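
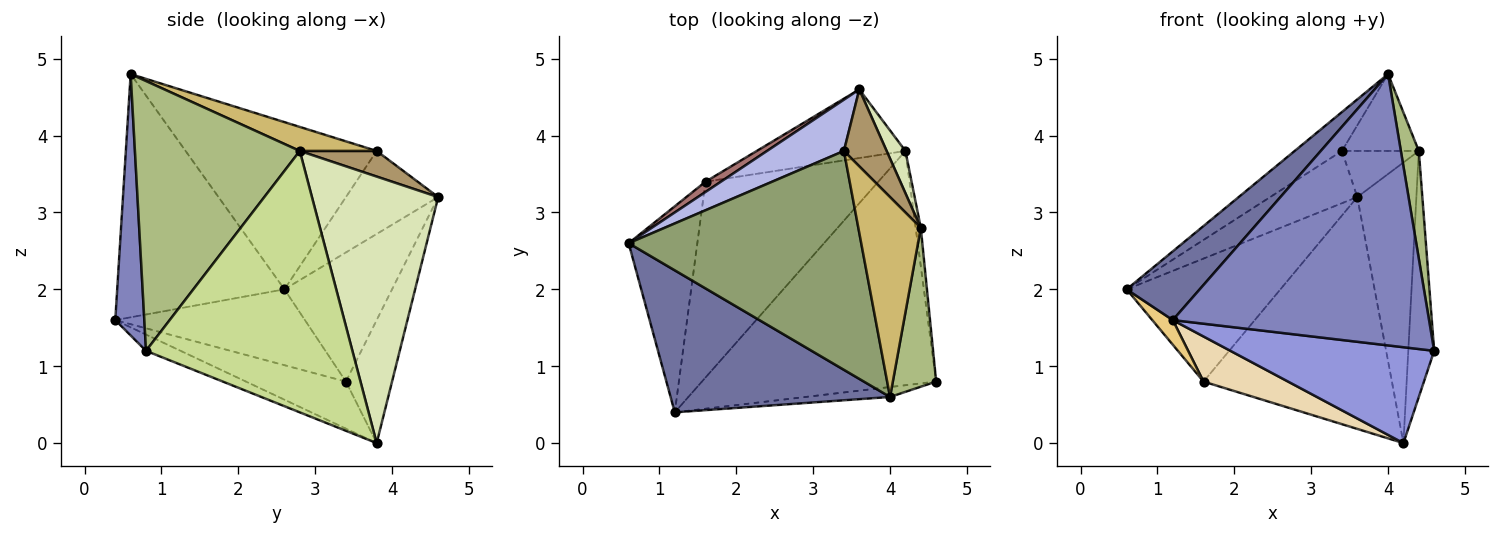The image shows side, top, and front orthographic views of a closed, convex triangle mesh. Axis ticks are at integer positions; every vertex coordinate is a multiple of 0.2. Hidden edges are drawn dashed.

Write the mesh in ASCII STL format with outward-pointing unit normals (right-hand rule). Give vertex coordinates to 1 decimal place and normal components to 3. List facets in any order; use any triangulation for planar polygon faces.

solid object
 facet normal -0.706 -0.308 0.637
  outer loop
   vertex 1.2 0.4 1.6
   vertex 4.0 0.6 4.8
   vertex 0.6 2.6 2.0
  endloop
 endfacet
 facet normal 0.113 -0.993 -0.036
  outer loop
   vertex 1.2 0.4 1.6
   vertex 4.6 0.8 1.2
   vertex 4.0 0.6 4.8
  endloop
 endfacet
 facet normal -0.064 -0.378 -0.924
  outer loop
   vertex 1.2 0.4 1.6
   vertex 4.2 3.8 0.0
   vertex 4.6 0.8 1.2
  endloop
 endfacet
 facet normal -0.603 0.570 0.558
  outer loop
   vertex 3.4 3.8 3.8
   vertex 3.6 4.6 3.2
   vertex 0.6 2.6 2.0
  endloop
 endfacet
 facet normal -0.578 0.143 0.804
  outer loop
   vertex 3.4 3.8 3.8
   vertex 0.6 2.6 2.0
   vertex 4.0 0.6 4.8
  endloop
 endfacet
 facet normal 0.982 -0.107 0.158
  outer loop
   vertex 4.4 2.8 3.8
   vertex 4.0 0.6 4.8
   vertex 4.6 0.8 1.2
  endloop
 endfacet
 facet normal 0.992 0.124 -0.019
  outer loop
   vertex 4.4 2.8 3.8
   vertex 4.6 0.8 1.2
   vertex 4.2 3.8 0.0
  endloop
 endfacet
 facet normal 0.904 0.423 0.064
  outer loop
   vertex 4.4 2.8 3.8
   vertex 4.2 3.8 0.0
   vertex 3.6 4.6 3.2
  endloop
 endfacet
 facet normal 0.457 0.457 0.762
  outer loop
   vertex 4.4 2.8 3.8
   vertex 3.6 4.6 3.2
   vertex 3.4 3.8 3.8
  endloop
 endfacet
 facet normal 0.338 0.338 0.878
  outer loop
   vertex 4.4 2.8 3.8
   vertex 3.4 3.8 3.8
   vertex 4.0 0.6 4.8
  endloop
 endfacet
 facet normal -0.739 -0.080 -0.669
  outer loop
   vertex 1.6 3.4 0.8
   vertex 1.2 0.4 1.6
   vertex 0.6 2.6 2.0
  endloop
 endfacet
 facet normal -0.256 -0.217 -0.942
  outer loop
   vertex 1.6 3.4 0.8
   vertex 4.2 3.8 0.0
   vertex 1.2 0.4 1.6
  endloop
 endfacet
 facet normal -0.572 0.817 0.068
  outer loop
   vertex 1.6 3.4 0.8
   vertex 0.6 2.6 2.0
   vertex 3.6 4.6 3.2
  endloop
 endfacet
 facet normal -0.229 0.934 -0.276
  outer loop
   vertex 1.6 3.4 0.8
   vertex 3.6 4.6 3.2
   vertex 4.2 3.8 0.0
  endloop
 endfacet
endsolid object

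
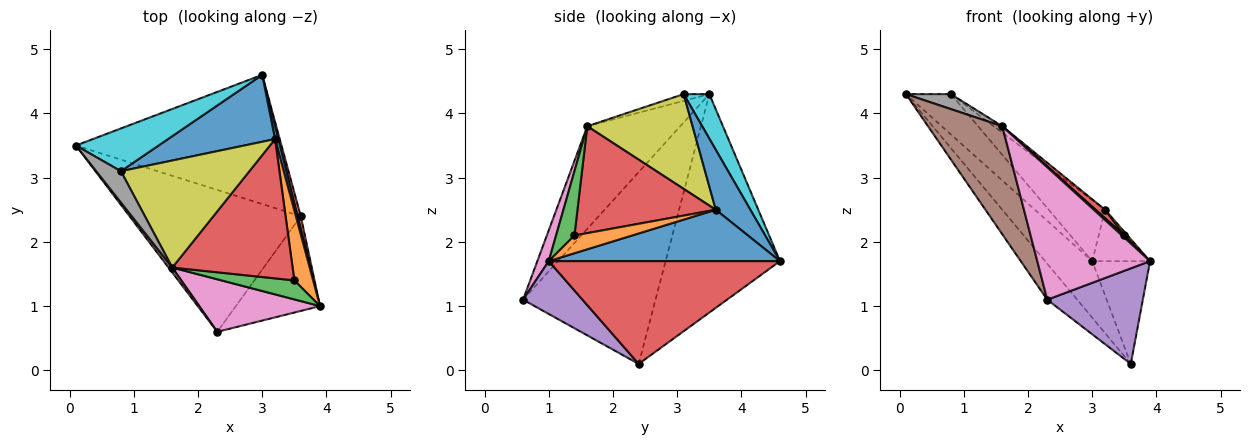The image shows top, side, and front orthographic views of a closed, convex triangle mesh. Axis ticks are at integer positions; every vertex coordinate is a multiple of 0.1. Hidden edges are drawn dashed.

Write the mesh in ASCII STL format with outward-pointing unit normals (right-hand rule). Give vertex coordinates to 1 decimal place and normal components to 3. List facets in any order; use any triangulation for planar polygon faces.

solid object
 facet normal 0.968 0.242 0.061
  outer loop
   vertex 3.2 3.6 2.5
   vertex 3.9 1.0 1.7
   vertex 3.0 4.6 1.7
  endloop
 endfacet
 facet normal -0.698 0.287 -0.656
  outer loop
   vertex 3.6 2.4 0.1
   vertex 0.1 3.5 4.3
   vertex 3.0 4.6 1.7
  endloop
 endfacet
 facet normal -0.736 0.166 -0.657
  outer loop
   vertex 3.6 2.4 0.1
   vertex 2.3 0.6 1.1
   vertex 0.1 3.5 4.3
  endloop
 endfacet
 facet normal 0.970 0.242 0.030
  outer loop
   vertex 3.6 2.4 0.1
   vertex 3.0 4.6 1.7
   vertex 3.9 1.0 1.7
  endloop
 endfacet
 facet normal 0.404 -0.650 -0.644
  outer loop
   vertex 3.6 2.4 0.1
   vertex 3.9 1.0 1.7
   vertex 2.3 0.6 1.1
  endloop
 endfacet
 facet normal -0.781 -0.624 0.029
  outer loop
   vertex 1.6 1.6 3.8
   vertex 0.1 3.5 4.3
   vertex 2.3 0.6 1.1
  endloop
 endfacet
 facet normal 0.094 -0.925 0.367
  outer loop
   vertex 1.6 1.6 3.8
   vertex 2.3 0.6 1.1
   vertex 3.9 1.0 1.7
  endloop
 endfacet
 facet normal -0.240 -0.420 0.875
  outer loop
   vertex 0.8 3.1 4.3
   vertex 0.1 3.5 4.3
   vertex 1.6 1.6 3.8
  endloop
 endfacet
 facet normal 0.593 0.048 0.804
  outer loop
   vertex 0.8 3.1 4.3
   vertex 1.6 1.6 3.8
   vertex 3.2 3.6 2.5
  endloop
 endfacet
 facet normal 0.365 0.639 0.677
  outer loop
   vertex 0.8 3.1 4.3
   vertex 3.0 4.6 1.7
   vertex 0.1 3.5 4.3
  endloop
 endfacet
 facet normal 0.382 0.623 0.683
  outer loop
   vertex 0.8 3.1 4.3
   vertex 3.2 3.6 2.5
   vertex 3.0 4.6 1.7
  endloop
 endfacet
 facet normal 0.687 -0.038 0.725
  outer loop
   vertex 3.5 1.4 2.1
   vertex 3.9 1.0 1.7
   vertex 3.2 3.6 2.5
  endloop
 endfacet
 facet normal 0.659 -0.088 0.747
  outer loop
   vertex 3.5 1.4 2.1
   vertex 1.6 1.6 3.8
   vertex 3.9 1.0 1.7
  endloop
 endfacet
 facet normal 0.663 -0.045 0.747
  outer loop
   vertex 3.5 1.4 2.1
   vertex 3.2 3.6 2.5
   vertex 1.6 1.6 3.8
  endloop
 endfacet
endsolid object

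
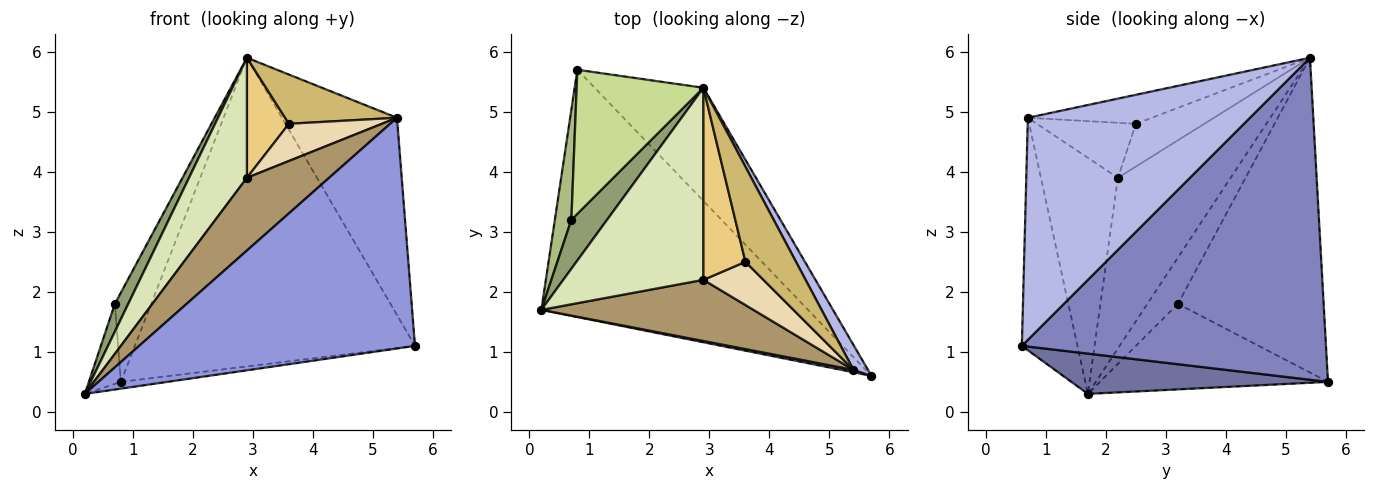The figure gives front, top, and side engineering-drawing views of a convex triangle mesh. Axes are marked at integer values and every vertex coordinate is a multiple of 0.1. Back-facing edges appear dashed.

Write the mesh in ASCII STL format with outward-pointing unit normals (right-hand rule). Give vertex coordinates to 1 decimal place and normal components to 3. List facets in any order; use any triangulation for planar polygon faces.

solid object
 facet normal 0.149 0.027 -0.988
  outer loop
   vertex 0.8 5.7 0.5
   vertex 5.7 0.6 1.1
   vertex 0.2 1.7 0.3
  endloop
 endfacet
 facet normal 0.714 0.657 -0.241
  outer loop
   vertex 0.8 5.7 0.5
   vertex 2.9 5.4 5.9
   vertex 5.7 0.6 1.1
  endloop
 endfacet
 facet normal -0.198 -0.980 0.010
  outer loop
   vertex 5.4 0.7 4.9
   vertex 0.2 1.7 0.3
   vertex 5.7 0.6 1.1
  endloop
 endfacet
 facet normal 0.886 0.459 0.058
  outer loop
   vertex 5.4 0.7 4.9
   vertex 5.7 0.6 1.1
   vertex 2.9 5.4 5.9
  endloop
 endfacet
 facet normal -0.748 -0.328 0.577
  outer loop
   vertex 0.7 3.2 1.8
   vertex 0.2 1.7 0.3
   vertex 2.9 5.4 5.9
  endloop
 endfacet
 facet normal -0.973 0.137 0.188
  outer loop
   vertex 0.7 3.2 1.8
   vertex 0.8 5.7 0.5
   vertex 0.2 1.7 0.3
  endloop
 endfacet
 facet normal -0.904 0.225 0.364
  outer loop
   vertex 0.7 3.2 1.8
   vertex 2.9 5.4 5.9
   vertex 0.8 5.7 0.5
  endloop
 endfacet
 facet normal -0.718 -0.369 0.590
  outer loop
   vertex 2.9 2.2 3.9
   vertex 2.9 5.4 5.9
   vertex 0.2 1.7 0.3
  endloop
 endfacet
 facet normal -0.583 -0.622 0.523
  outer loop
   vertex 2.9 2.2 3.9
   vertex 0.2 1.7 0.3
   vertex 5.4 0.7 4.9
  endloop
 endfacet
 facet normal -0.454 -0.410 0.791
  outer loop
   vertex 3.6 2.5 4.8
   vertex 5.4 0.7 4.9
   vertex 2.9 5.4 5.9
  endloop
 endfacet
 facet normal -0.653 -0.401 0.642
  outer loop
   vertex 3.6 2.5 4.8
   vertex 2.9 5.4 5.9
   vertex 2.9 2.2 3.9
  endloop
 endfacet
 facet normal -0.570 -0.536 0.622
  outer loop
   vertex 3.6 2.5 4.8
   vertex 2.9 2.2 3.9
   vertex 5.4 0.7 4.9
  endloop
 endfacet
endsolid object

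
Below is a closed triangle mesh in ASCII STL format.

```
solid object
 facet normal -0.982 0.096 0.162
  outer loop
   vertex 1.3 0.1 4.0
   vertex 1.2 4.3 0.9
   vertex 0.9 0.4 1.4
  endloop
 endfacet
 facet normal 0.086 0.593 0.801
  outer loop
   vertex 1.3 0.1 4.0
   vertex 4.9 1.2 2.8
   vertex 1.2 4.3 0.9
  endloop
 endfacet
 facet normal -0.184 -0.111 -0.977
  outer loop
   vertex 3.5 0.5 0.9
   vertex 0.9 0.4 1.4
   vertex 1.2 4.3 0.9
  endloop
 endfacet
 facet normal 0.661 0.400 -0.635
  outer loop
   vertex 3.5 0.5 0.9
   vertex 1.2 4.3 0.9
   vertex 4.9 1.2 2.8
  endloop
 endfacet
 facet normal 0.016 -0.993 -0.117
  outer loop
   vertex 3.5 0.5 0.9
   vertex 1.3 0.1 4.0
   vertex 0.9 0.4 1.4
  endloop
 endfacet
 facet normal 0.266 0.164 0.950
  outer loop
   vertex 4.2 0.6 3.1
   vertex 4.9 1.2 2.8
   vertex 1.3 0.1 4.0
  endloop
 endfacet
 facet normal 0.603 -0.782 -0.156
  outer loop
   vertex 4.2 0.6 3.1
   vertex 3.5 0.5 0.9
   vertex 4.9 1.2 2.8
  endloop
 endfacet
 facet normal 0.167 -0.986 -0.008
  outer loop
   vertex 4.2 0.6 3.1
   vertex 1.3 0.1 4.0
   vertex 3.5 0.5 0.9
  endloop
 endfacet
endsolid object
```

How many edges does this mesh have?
12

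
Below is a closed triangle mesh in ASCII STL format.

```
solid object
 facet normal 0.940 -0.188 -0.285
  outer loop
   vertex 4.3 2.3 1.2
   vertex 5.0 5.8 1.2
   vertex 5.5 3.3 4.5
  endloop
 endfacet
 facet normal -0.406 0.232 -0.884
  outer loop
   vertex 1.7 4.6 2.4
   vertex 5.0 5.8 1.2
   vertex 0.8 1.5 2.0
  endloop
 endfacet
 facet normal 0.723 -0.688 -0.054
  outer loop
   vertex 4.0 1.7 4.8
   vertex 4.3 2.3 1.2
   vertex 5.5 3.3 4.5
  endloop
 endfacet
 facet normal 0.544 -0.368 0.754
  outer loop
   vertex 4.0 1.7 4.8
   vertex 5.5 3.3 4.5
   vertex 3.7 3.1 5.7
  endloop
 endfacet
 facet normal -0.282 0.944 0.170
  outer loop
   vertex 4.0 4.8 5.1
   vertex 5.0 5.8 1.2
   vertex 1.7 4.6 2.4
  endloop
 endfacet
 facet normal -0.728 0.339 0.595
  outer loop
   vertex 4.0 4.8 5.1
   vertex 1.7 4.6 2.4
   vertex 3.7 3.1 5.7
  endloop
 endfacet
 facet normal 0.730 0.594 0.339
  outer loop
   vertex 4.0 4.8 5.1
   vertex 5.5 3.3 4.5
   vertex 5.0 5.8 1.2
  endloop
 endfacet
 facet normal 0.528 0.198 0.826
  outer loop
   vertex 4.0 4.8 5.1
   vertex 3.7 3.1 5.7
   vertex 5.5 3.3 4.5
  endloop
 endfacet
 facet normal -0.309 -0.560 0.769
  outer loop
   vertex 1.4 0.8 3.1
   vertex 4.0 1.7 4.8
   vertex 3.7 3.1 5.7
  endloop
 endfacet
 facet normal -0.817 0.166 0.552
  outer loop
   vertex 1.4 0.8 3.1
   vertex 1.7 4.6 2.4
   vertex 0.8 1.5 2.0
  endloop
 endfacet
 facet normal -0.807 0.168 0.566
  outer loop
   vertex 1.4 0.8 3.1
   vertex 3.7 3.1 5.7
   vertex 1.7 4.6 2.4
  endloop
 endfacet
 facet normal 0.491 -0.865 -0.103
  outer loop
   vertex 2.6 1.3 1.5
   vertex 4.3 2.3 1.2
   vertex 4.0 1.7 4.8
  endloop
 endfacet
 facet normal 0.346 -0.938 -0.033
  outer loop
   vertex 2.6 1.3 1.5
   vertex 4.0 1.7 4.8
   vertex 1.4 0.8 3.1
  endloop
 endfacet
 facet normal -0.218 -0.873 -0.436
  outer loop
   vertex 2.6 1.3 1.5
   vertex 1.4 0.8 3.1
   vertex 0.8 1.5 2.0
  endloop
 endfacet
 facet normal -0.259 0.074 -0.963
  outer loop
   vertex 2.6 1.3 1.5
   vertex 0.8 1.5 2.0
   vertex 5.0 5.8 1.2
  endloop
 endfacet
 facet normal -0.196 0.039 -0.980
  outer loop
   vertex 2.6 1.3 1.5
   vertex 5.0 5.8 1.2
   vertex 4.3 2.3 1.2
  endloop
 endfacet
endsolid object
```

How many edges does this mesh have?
24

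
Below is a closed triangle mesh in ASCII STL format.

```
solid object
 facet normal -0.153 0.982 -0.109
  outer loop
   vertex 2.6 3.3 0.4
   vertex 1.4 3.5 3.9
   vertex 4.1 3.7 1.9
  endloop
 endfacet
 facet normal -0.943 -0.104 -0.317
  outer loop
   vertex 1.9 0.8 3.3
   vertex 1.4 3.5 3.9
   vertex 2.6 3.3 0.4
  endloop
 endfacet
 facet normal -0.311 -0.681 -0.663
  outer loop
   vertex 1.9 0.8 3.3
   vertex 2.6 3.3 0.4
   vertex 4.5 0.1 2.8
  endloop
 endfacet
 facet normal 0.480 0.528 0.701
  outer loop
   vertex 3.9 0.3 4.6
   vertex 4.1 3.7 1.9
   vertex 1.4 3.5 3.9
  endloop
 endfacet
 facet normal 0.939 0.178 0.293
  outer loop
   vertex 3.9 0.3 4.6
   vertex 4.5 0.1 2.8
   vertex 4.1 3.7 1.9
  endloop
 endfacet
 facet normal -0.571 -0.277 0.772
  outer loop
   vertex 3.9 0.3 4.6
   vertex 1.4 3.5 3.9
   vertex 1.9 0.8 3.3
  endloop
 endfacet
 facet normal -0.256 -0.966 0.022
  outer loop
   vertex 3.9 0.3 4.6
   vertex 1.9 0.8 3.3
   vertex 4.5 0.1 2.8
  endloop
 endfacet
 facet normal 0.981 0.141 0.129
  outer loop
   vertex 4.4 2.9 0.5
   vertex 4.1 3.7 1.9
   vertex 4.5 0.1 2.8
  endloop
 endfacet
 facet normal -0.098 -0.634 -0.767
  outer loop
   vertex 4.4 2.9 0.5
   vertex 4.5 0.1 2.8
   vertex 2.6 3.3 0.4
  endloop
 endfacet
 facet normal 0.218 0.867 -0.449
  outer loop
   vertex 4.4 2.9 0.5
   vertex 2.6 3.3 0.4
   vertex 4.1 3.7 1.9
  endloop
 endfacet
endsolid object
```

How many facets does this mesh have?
10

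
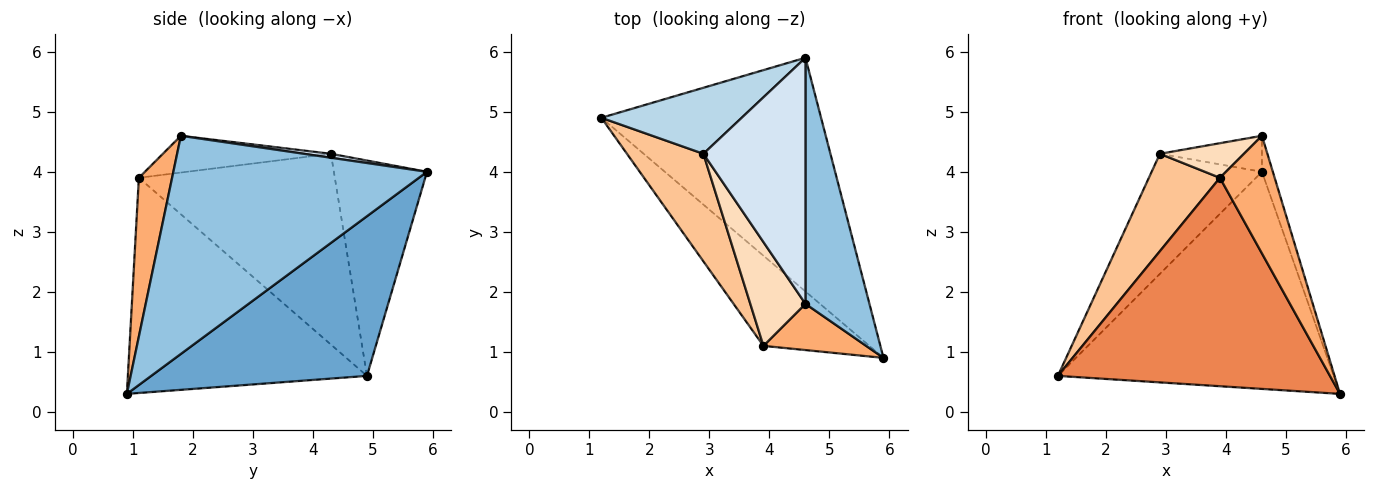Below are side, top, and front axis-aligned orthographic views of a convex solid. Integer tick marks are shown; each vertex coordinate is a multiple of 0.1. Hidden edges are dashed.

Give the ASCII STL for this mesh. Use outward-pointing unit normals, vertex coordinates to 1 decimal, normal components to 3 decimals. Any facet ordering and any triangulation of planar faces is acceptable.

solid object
 facet normal 0.470 0.601 -0.647
  outer loop
   vertex 4.6 5.9 4.0
   vertex 5.9 0.9 0.3
   vertex 1.2 4.9 0.6
  endloop
 endfacet
 facet normal 0.959 0.041 0.281
  outer loop
   vertex 4.6 1.8 4.6
   vertex 5.9 0.9 0.3
   vertex 4.6 5.9 4.0
  endloop
 endfacet
 facet normal -0.595 0.704 0.387
  outer loop
   vertex 2.9 4.3 4.3
   vertex 4.6 5.9 4.0
   vertex 1.2 4.9 0.6
  endloop
 endfacet
 facet normal 0.038 0.145 0.989
  outer loop
   vertex 2.9 4.3 4.3
   vertex 4.6 1.8 4.6
   vertex 4.6 5.9 4.0
  endloop
 endfacet
 facet normal -0.628 -0.714 -0.309
  outer loop
   vertex 3.9 1.1 3.9
   vertex 1.2 4.9 0.6
   vertex 5.9 0.9 0.3
  endloop
 endfacet
 facet normal 0.492 -0.810 0.318
  outer loop
   vertex 3.9 1.1 3.9
   vertex 5.9 0.9 0.3
   vertex 4.6 1.8 4.6
  endloop
 endfacet
 facet normal -0.880 -0.319 0.352
  outer loop
   vertex 3.9 1.1 3.9
   vertex 2.9 4.3 4.3
   vertex 1.2 4.9 0.6
  endloop
 endfacet
 facet normal -0.535 -0.267 0.802
  outer loop
   vertex 3.9 1.1 3.9
   vertex 4.6 1.8 4.6
   vertex 2.9 4.3 4.3
  endloop
 endfacet
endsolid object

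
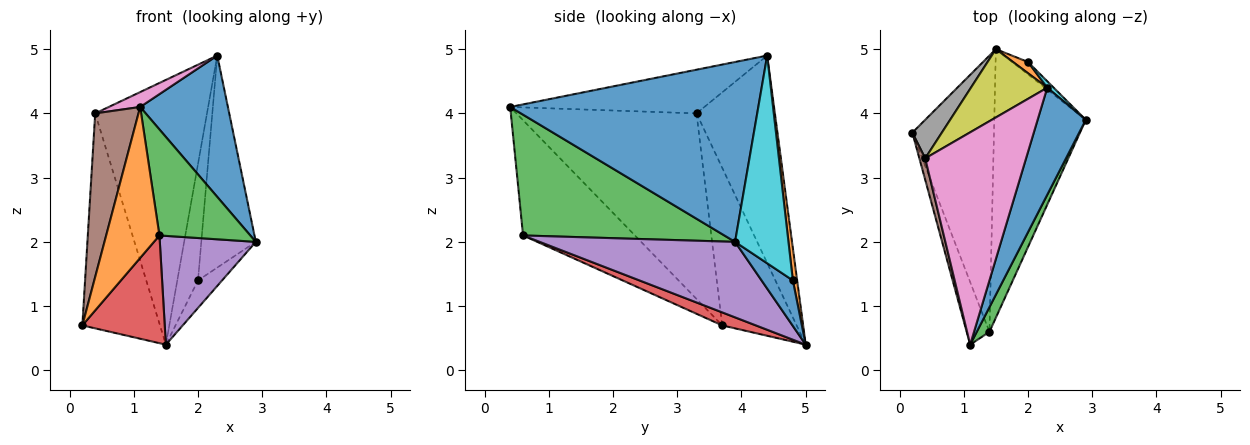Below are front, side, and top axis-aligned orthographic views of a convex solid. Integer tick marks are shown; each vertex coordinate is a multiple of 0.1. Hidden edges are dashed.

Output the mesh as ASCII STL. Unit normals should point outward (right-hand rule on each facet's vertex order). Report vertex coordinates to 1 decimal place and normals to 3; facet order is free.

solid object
 facet normal 0.914 -0.323 0.245
  outer loop
   vertex 2.3 4.4 4.9
   vertex 1.1 0.4 4.1
   vertex 2.9 3.9 2.0
  endloop
 endfacet
 facet normal -0.889 -0.423 -0.176
  outer loop
   vertex 1.4 0.6 2.1
   vertex 1.1 0.4 4.1
   vertex 0.2 3.7 0.7
  endloop
 endfacet
 facet normal 0.907 -0.410 0.095
  outer loop
   vertex 1.4 0.6 2.1
   vertex 2.9 3.9 2.0
   vertex 1.1 0.4 4.1
  endloop
 endfacet
 facet normal 0.147 -0.359 -0.922
  outer loop
   vertex 1.5 5.0 0.4
   vertex 1.4 0.6 2.1
   vertex 0.2 3.7 0.7
  endloop
 endfacet
 facet normal 0.607 -0.298 -0.736
  outer loop
   vertex 1.5 5.0 0.4
   vertex 2.9 3.9 2.0
   vertex 1.4 0.6 2.1
  endloop
 endfacet
 facet normal -0.972 -0.234 0.031
  outer loop
   vertex 0.4 3.3 4.0
   vertex 0.2 3.7 0.7
   vertex 1.1 0.4 4.1
  endloop
 endfacet
 facet normal -0.397 -0.064 0.916
  outer loop
   vertex 0.4 3.3 4.0
   vertex 1.1 0.4 4.1
   vertex 2.3 4.4 4.9
  endloop
 endfacet
 facet normal -0.686 0.716 0.128
  outer loop
   vertex 0.4 3.3 4.0
   vertex 1.5 5.0 0.4
   vertex 0.2 3.7 0.7
  endloop
 endfacet
 facet normal -0.562 0.801 0.207
  outer loop
   vertex 0.4 3.3 4.0
   vertex 2.3 4.4 4.9
   vertex 1.5 5.0 0.4
  endloop
 endfacet
 facet normal 0.700 0.714 0.022
  outer loop
   vertex 2.0 4.8 1.4
   vertex 2.3 4.4 4.9
   vertex 2.9 3.9 2.0
  endloop
 endfacet
 facet normal 0.764 0.588 -0.265
  outer loop
   vertex 2.0 4.8 1.4
   vertex 2.9 3.9 2.0
   vertex 1.5 5.0 0.4
  endloop
 endfacet
 facet normal 0.202 0.975 0.094
  outer loop
   vertex 2.0 4.8 1.4
   vertex 1.5 5.0 0.4
   vertex 2.3 4.4 4.9
  endloop
 endfacet
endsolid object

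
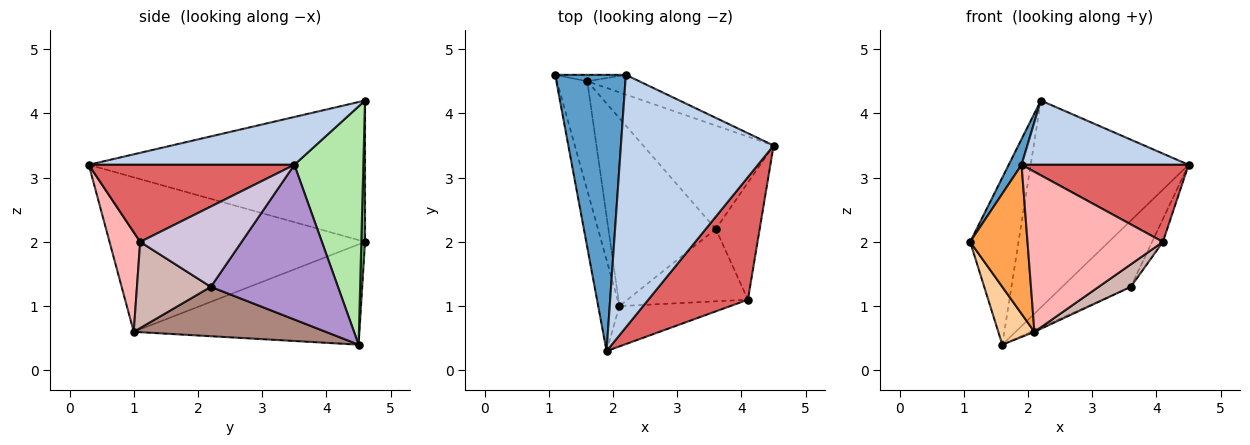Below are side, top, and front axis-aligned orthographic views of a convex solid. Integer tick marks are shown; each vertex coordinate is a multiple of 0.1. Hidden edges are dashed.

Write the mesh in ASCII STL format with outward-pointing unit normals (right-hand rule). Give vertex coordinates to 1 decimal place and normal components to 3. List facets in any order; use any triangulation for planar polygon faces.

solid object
 facet normal -0.894 -0.042 0.447
  outer loop
   vertex 2.2 4.6 4.2
   vertex 1.1 4.6 2.0
   vertex 1.9 0.3 3.2
  endloop
 endfacet
 facet normal 0.290 -0.236 0.927
  outer loop
   vertex 2.2 4.6 4.2
   vertex 1.9 0.3 3.2
   vertex 4.5 3.5 3.2
  endloop
 endfacet
 facet normal -0.967 -0.217 -0.133
  outer loop
   vertex 2.1 1.0 0.6
   vertex 1.9 0.3 3.2
   vertex 1.1 4.6 2.0
  endloop
 endfacet
 facet normal -0.946 -0.152 -0.286
  outer loop
   vertex 1.6 4.5 0.4
   vertex 2.1 1.0 0.6
   vertex 1.1 4.6 2.0
  endloop
 endfacet
 facet normal 0.077 0.996 -0.038
  outer loop
   vertex 1.6 4.5 0.4
   vertex 1.1 4.6 2.0
   vertex 2.2 4.6 4.2
  endloop
 endfacet
 facet normal 0.399 0.913 -0.087
  outer loop
   vertex 1.6 4.5 0.4
   vertex 2.2 4.6 4.2
   vertex 4.5 3.5 3.2
  endloop
 endfacet
 facet normal 0.548 -0.445 0.708
  outer loop
   vertex 4.1 1.1 2.0
   vertex 4.5 3.5 3.2
   vertex 1.9 0.3 3.2
  endloop
 endfacet
 facet normal 0.214 -0.947 -0.239
  outer loop
   vertex 4.1 1.1 2.0
   vertex 1.9 0.3 3.2
   vertex 2.1 1.0 0.6
  endloop
 endfacet
 facet normal 0.707 0.381 -0.596
  outer loop
   vertex 3.6 2.2 1.3
   vertex 1.6 4.5 0.4
   vertex 4.5 3.5 3.2
  endloop
 endfacet
 facet normal 0.874 0.093 -0.478
  outer loop
   vertex 3.6 2.2 1.3
   vertex 4.5 3.5 3.2
   vertex 4.1 1.1 2.0
  endloop
 endfacet
 facet normal 0.418 0.008 -0.909
  outer loop
   vertex 3.6 2.2 1.3
   vertex 2.1 1.0 0.6
   vertex 1.6 4.5 0.4
  endloop
 endfacet
 facet normal 0.564 -0.245 -0.788
  outer loop
   vertex 3.6 2.2 1.3
   vertex 4.1 1.1 2.0
   vertex 2.1 1.0 0.6
  endloop
 endfacet
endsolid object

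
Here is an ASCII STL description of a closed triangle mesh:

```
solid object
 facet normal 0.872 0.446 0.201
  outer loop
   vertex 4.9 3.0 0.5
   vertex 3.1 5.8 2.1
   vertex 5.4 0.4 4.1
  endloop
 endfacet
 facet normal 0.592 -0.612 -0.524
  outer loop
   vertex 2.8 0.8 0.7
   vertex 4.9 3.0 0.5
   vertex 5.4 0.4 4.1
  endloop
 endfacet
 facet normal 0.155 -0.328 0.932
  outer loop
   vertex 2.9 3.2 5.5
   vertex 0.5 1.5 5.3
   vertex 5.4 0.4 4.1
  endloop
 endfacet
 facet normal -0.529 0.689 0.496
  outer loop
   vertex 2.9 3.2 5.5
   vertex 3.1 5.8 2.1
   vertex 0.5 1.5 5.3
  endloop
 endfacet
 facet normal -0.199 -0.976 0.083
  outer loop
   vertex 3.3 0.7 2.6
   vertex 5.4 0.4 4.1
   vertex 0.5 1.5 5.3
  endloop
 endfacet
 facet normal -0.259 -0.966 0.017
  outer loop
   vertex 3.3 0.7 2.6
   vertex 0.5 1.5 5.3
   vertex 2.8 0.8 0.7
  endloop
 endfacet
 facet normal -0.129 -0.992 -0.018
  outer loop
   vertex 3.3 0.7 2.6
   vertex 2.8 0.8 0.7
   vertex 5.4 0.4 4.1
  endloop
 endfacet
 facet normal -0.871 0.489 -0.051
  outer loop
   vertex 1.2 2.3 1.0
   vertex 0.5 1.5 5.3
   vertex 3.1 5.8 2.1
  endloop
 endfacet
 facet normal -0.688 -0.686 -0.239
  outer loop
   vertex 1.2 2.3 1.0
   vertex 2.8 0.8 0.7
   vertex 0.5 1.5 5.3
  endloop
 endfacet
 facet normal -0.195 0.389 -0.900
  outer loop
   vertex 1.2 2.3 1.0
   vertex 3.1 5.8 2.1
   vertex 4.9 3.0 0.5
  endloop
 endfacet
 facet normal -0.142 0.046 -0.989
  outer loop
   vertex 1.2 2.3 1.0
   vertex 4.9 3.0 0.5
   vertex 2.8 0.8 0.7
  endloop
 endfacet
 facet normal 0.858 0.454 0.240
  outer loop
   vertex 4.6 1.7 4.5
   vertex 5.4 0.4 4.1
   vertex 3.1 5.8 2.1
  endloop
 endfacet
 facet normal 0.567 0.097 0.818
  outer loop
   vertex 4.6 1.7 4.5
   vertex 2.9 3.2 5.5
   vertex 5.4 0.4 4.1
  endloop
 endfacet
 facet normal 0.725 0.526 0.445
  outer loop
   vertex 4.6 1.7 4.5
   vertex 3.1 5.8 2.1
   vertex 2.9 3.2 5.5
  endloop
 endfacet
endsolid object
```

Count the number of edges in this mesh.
21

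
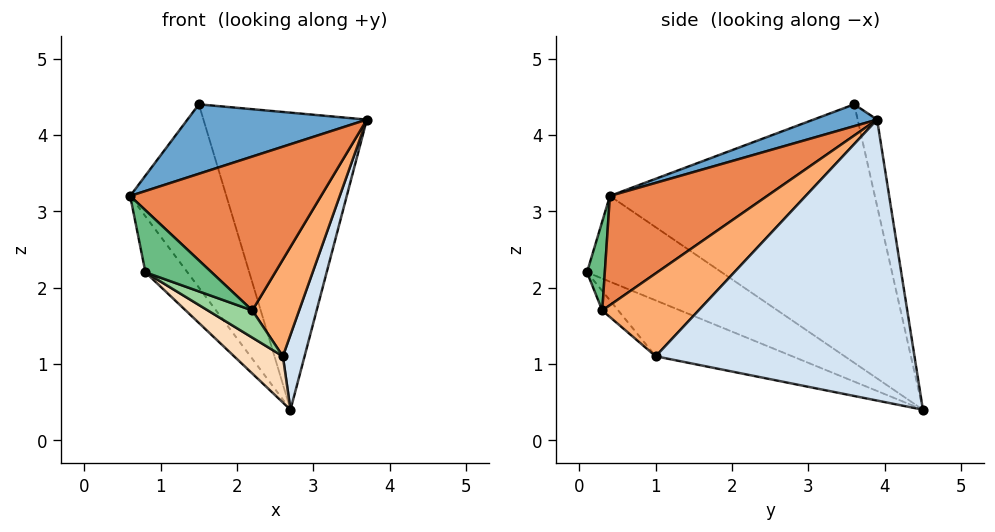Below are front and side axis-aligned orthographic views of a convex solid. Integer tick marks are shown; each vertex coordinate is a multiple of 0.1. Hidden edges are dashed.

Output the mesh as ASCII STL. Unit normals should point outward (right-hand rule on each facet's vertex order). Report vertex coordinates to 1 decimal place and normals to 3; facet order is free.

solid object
 facet normal 0.135 -0.381 0.915
  outer loop
   vertex 1.5 3.6 4.4
   vertex 0.6 0.4 3.2
   vertex 3.7 3.9 4.2
  endloop
 endfacet
 facet normal -0.921 0.334 -0.201
  outer loop
   vertex 2.7 4.5 0.4
   vertex 0.6 0.4 3.2
   vertex 1.5 3.6 4.4
  endloop
 endfacet
 facet normal -0.116 0.976 0.185
  outer loop
   vertex 2.7 4.5 0.4
   vertex 1.5 3.6 4.4
   vertex 3.7 3.9 4.2
  endloop
 endfacet
 facet normal 0.961 -0.081 -0.266
  outer loop
   vertex 2.6 1.0 1.1
   vertex 2.7 4.5 0.4
   vertex 3.7 3.9 4.2
  endloop
 endfacet
 facet normal 0.514 -0.623 0.589
  outer loop
   vertex 2.2 0.3 1.7
   vertex 3.7 3.9 4.2
   vertex 0.6 0.4 3.2
  endloop
 endfacet
 facet normal 0.896 -0.435 0.089
  outer loop
   vertex 2.2 0.3 1.7
   vertex 2.6 1.0 1.1
   vertex 3.7 3.9 4.2
  endloop
 endfacet
 facet normal -0.919 0.287 -0.270
  outer loop
   vertex 0.8 0.1 2.2
   vertex 0.6 0.4 3.2
   vertex 2.7 4.5 0.4
  endloop
 endfacet
 facet normal -0.454 -0.162 -0.876
  outer loop
   vertex 0.8 0.1 2.2
   vertex 2.7 4.5 0.4
   vertex 2.6 1.0 1.1
  endloop
 endfacet
 facet normal 0.246 -0.914 0.323
  outer loop
   vertex 0.8 0.1 2.2
   vertex 2.2 0.3 1.7
   vertex 0.6 0.4 3.2
  endloop
 endfacet
 facet normal -0.204 -0.567 -0.798
  outer loop
   vertex 0.8 0.1 2.2
   vertex 2.6 1.0 1.1
   vertex 2.2 0.3 1.7
  endloop
 endfacet
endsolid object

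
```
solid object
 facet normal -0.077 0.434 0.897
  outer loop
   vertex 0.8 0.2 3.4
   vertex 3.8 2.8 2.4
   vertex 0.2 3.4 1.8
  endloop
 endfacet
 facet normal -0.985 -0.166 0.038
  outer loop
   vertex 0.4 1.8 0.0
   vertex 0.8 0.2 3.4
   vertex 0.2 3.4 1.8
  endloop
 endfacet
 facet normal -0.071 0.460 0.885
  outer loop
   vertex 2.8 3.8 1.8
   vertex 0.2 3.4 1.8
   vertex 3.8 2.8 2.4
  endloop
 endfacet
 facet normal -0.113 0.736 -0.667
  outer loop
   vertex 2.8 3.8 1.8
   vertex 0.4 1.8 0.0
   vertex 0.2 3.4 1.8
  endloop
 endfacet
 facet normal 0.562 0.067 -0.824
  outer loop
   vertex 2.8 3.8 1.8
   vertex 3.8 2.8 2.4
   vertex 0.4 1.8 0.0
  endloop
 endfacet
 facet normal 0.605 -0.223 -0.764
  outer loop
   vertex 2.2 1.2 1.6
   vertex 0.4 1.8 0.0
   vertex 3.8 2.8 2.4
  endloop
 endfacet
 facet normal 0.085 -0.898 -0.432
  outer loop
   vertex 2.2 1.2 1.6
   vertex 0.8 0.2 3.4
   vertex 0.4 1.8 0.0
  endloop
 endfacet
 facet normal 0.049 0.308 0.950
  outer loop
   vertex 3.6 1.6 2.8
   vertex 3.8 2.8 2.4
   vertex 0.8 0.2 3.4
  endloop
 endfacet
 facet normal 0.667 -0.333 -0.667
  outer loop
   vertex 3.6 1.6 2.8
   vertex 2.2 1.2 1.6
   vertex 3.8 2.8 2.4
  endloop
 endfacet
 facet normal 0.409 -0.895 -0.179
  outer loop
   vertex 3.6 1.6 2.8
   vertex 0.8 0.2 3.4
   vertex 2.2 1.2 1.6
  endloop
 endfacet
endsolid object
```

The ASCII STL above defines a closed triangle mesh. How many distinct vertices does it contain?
7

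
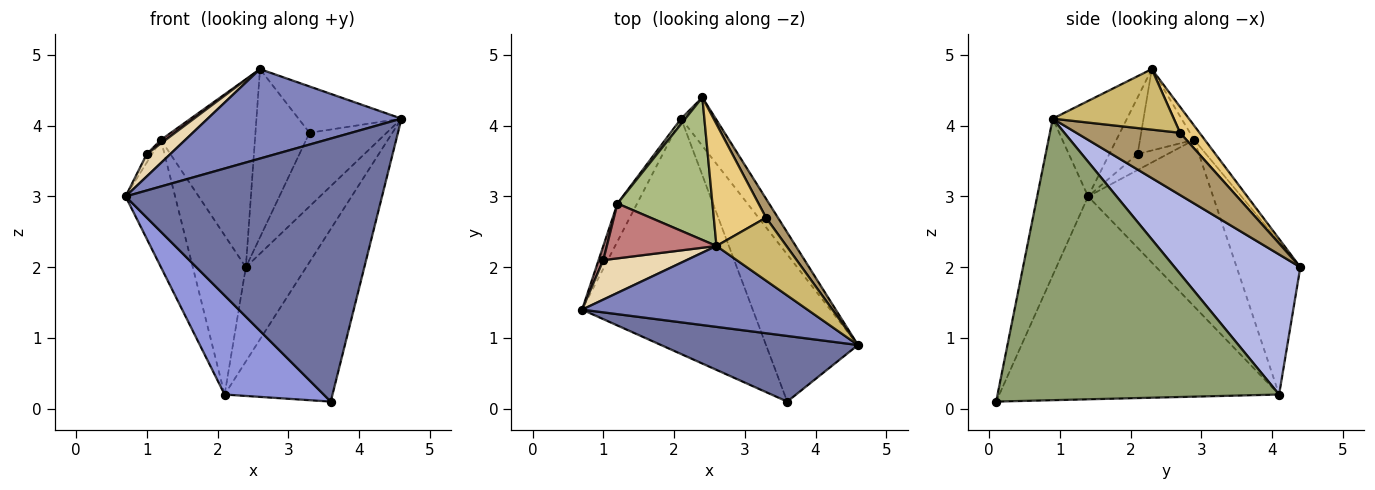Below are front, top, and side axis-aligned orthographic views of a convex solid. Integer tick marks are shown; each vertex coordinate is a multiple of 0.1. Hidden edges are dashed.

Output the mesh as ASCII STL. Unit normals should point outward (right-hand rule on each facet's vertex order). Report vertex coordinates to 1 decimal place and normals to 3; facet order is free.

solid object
 facet normal -0.189 -0.953 0.238
  outer loop
   vertex 3.6 0.1 0.1
   vertex 4.6 0.9 4.1
   vertex 0.7 1.4 3.0
  endloop
 endfacet
 facet normal -0.273 -0.713 0.645
  outer loop
   vertex 2.6 2.3 4.8
   vertex 0.7 1.4 3.0
   vertex 4.6 0.9 4.1
  endloop
 endfacet
 facet normal -0.739 -0.261 -0.621
  outer loop
   vertex 2.1 4.1 0.2
   vertex 3.6 0.1 0.1
   vertex 0.7 1.4 3.0
  endloop
 endfacet
 facet normal 0.880 0.423 -0.217
  outer loop
   vertex 2.1 4.1 0.2
   vertex 2.4 4.4 2.0
   vertex 4.6 0.9 4.1
  endloop
 endfacet
 facet normal 0.893 0.342 -0.292
  outer loop
   vertex 2.1 4.1 0.2
   vertex 4.6 0.9 4.1
   vertex 3.6 0.1 0.1
  endloop
 endfacet
 facet normal -0.090 0.794 0.602
  outer loop
   vertex 1.2 2.9 3.8
   vertex 2.6 2.3 4.8
   vertex 2.4 4.4 2.0
  endloop
 endfacet
 facet normal -0.924 0.366 -0.109
  outer loop
   vertex 1.2 2.9 3.8
   vertex 2.1 4.1 0.2
   vertex 0.7 1.4 3.0
  endloop
 endfacet
 facet normal -0.768 0.640 0.021
  outer loop
   vertex 1.2 2.9 3.8
   vertex 2.4 4.4 2.0
   vertex 2.1 4.1 0.2
  endloop
 endfacet
 facet normal 0.793 0.590 0.152
  outer loop
   vertex 3.3 2.7 3.9
   vertex 4.6 0.9 4.1
   vertex 2.4 4.4 2.0
  endloop
 endfacet
 facet normal 0.572 0.486 0.661
  outer loop
   vertex 3.3 2.7 3.9
   vertex 2.6 2.3 4.8
   vertex 4.6 0.9 4.1
  endloop
 endfacet
 facet normal 0.280 0.778 0.563
  outer loop
   vertex 3.3 2.7 3.9
   vertex 2.4 4.4 2.0
   vertex 2.6 2.3 4.8
  endloop
 endfacet
 facet normal -0.509 -0.424 0.749
  outer loop
   vertex 1.0 2.1 3.6
   vertex 0.7 1.4 3.0
   vertex 2.6 2.3 4.8
  endloop
 endfacet
 facet normal -0.946 0.167 0.278
  outer loop
   vertex 1.0 2.1 3.6
   vertex 1.2 2.9 3.8
   vertex 0.7 1.4 3.0
  endloop
 endfacet
 facet normal -0.595 -0.052 0.802
  outer loop
   vertex 1.0 2.1 3.6
   vertex 2.6 2.3 4.8
   vertex 1.2 2.9 3.8
  endloop
 endfacet
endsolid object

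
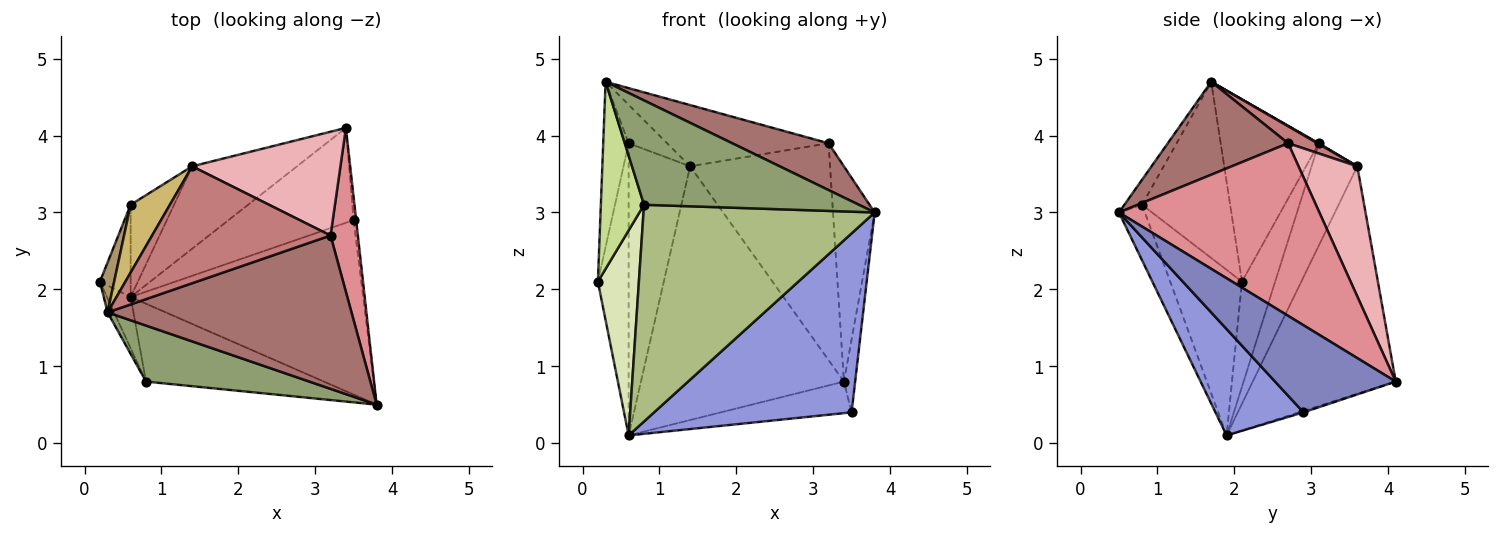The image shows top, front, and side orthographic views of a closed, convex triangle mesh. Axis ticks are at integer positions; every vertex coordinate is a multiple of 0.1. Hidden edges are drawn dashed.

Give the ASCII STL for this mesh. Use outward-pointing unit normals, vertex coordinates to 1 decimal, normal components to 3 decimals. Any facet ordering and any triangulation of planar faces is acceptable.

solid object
 facet normal -0.557 0.790 -0.257
  outer loop
   vertex 1.4 3.6 3.6
   vertex 3.4 4.1 0.8
   vertex 0.6 1.9 0.1
  endloop
 endfacet
 facet normal 0.995 0.093 -0.029
  outer loop
   vertex 3.5 2.9 0.4
   vertex 3.4 4.1 0.8
   vertex 3.8 0.5 3.0
  endloop
 endfacet
 facet normal 0.304 -0.682 -0.665
  outer loop
   vertex 3.5 2.9 0.4
   vertex 3.8 0.5 3.0
   vertex 0.6 1.9 0.1
  endloop
 endfacet
 facet normal -0.011 0.315 -0.949
  outer loop
   vertex 3.5 2.9 0.4
   vertex 0.6 1.9 0.1
   vertex 3.4 4.1 0.8
  endloop
 endfacet
 facet normal -0.072 -0.879 0.472
  outer loop
   vertex 0.8 0.8 3.1
   vertex 3.8 0.5 3.0
   vertex 0.3 1.7 4.7
  endloop
 endfacet
 facet normal -0.105 -0.936 -0.336
  outer loop
   vertex 0.8 0.8 3.1
   vertex 0.6 1.9 0.1
   vertex 3.8 0.5 3.0
  endloop
 endfacet
 facet normal -0.898 -0.440 -0.033
  outer loop
   vertex 0.8 0.8 3.1
   vertex 0.3 1.7 4.7
   vertex 0.2 2.1 2.1
  endloop
 endfacet
 facet normal -0.862 -0.492 -0.123
  outer loop
   vertex 0.8 0.8 3.1
   vertex 0.2 2.1 2.1
   vertex 0.6 1.9 0.1
  endloop
 endfacet
 facet normal -0.965 0.250 0.076
  outer loop
   vertex 0.6 3.1 3.9
   vertex 0.2 2.1 2.1
   vertex 0.3 1.7 4.7
  endloop
 endfacet
 facet normal 0.018 0.493 0.870
  outer loop
   vertex 0.6 3.1 3.9
   vertex 0.3 1.7 4.7
   vertex 1.4 3.6 3.6
  endloop
 endfacet
 facet normal -0.717 0.665 -0.210
  outer loop
   vertex 0.6 3.1 3.9
   vertex 0.6 1.9 0.1
   vertex 0.2 2.1 2.1
  endloop
 endfacet
 facet normal -0.578 0.778 -0.246
  outer loop
   vertex 0.6 3.1 3.9
   vertex 1.4 3.6 3.6
   vertex 0.6 1.9 0.1
  endloop
 endfacet
 facet normal 0.342 -0.274 0.899
  outer loop
   vertex 3.2 2.7 3.9
   vertex 0.3 1.7 4.7
   vertex 3.8 0.5 3.0
  endloop
 endfacet
 facet normal 0.084 0.462 0.883
  outer loop
   vertex 3.2 2.7 3.9
   vertex 1.4 3.6 3.6
   vertex 0.3 1.7 4.7
  endloop
 endfacet
 facet normal 0.967 0.201 0.153
  outer loop
   vertex 3.2 2.7 3.9
   vertex 3.8 0.5 3.0
   vertex 3.4 4.1 0.8
  endloop
 endfacet
 facet normal 0.354 0.843 0.404
  outer loop
   vertex 3.2 2.7 3.9
   vertex 3.4 4.1 0.8
   vertex 1.4 3.6 3.6
  endloop
 endfacet
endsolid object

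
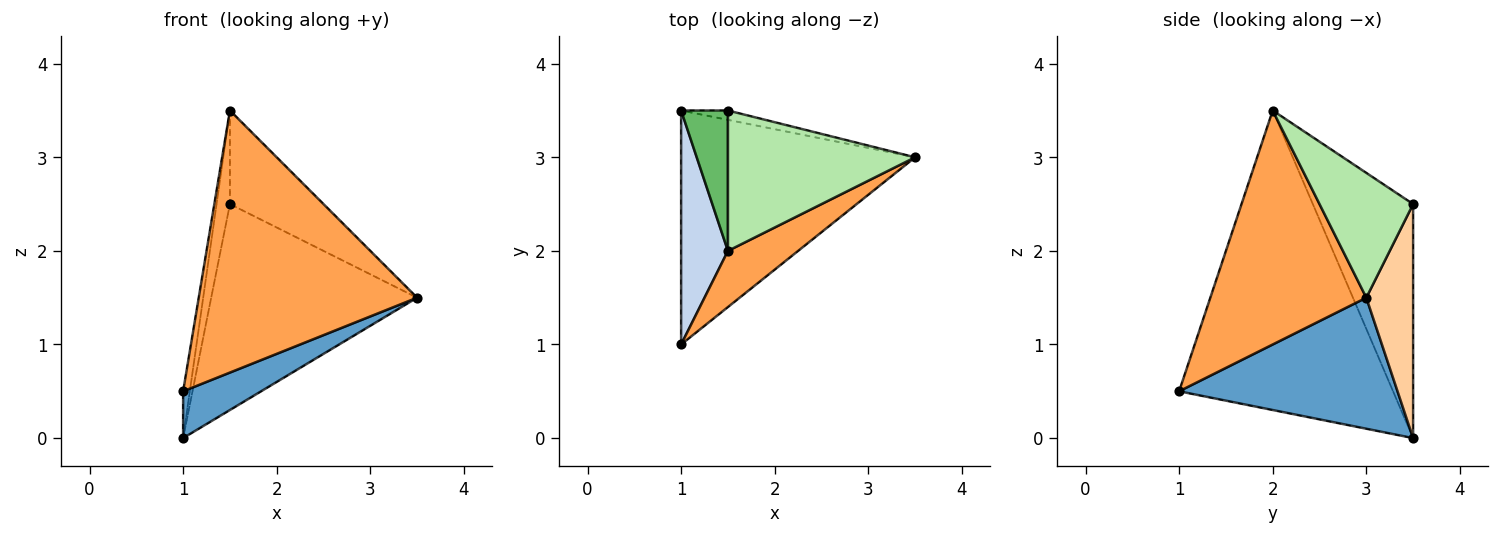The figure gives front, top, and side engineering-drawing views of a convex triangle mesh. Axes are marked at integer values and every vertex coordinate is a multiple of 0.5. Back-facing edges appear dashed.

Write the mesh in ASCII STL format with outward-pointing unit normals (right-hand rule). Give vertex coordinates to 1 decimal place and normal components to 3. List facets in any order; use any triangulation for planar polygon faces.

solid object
 facet normal 0.481 -0.172 -0.860
  outer loop
   vertex 1.0 1.0 0.5
   vertex 1.0 3.5 0.0
   vertex 3.5 3.0 1.5
  endloop
 endfacet
 facet normal -0.988 0.031 0.154
  outer loop
   vertex 1.5 2.0 3.5
   vertex 1.0 3.5 0.0
   vertex 1.0 1.0 0.5
  endloop
 endfacet
 facet normal 0.573 -0.802 0.172
  outer loop
   vertex 1.5 2.0 3.5
   vertex 1.0 1.0 0.5
   vertex 3.5 3.0 1.5
  endloop
 endfacet
 facet normal 0.221 0.974 -0.044
  outer loop
   vertex 1.5 3.5 2.5
   vertex 3.5 3.0 1.5
   vertex 1.0 3.5 0.0
  endloop
 endfacet
 facet normal -0.972 0.130 0.194
  outer loop
   vertex 1.5 3.5 2.5
   vertex 1.0 3.5 0.0
   vertex 1.5 2.0 3.5
  endloop
 endfacet
 facet normal 0.485 0.485 0.728
  outer loop
   vertex 1.5 3.5 2.5
   vertex 1.5 2.0 3.5
   vertex 3.5 3.0 1.5
  endloop
 endfacet
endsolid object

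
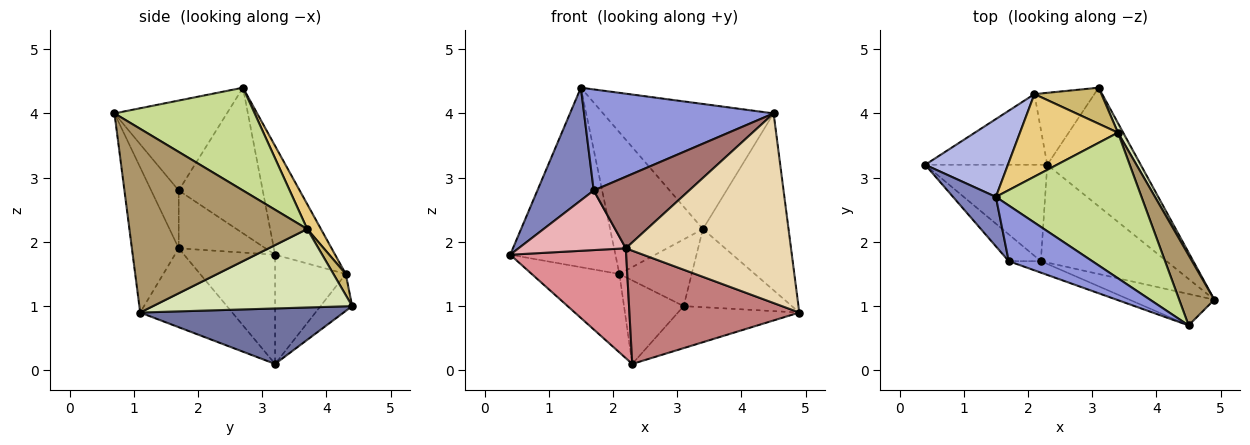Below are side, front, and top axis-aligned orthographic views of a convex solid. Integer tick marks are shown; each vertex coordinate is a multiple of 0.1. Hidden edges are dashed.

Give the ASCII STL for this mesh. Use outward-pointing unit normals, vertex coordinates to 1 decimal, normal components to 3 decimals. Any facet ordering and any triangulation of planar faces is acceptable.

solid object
 facet normal 0.488 0.291 -0.823
  outer loop
   vertex 2.3 3.2 0.1
   vertex 3.1 4.4 1.0
   vertex 4.9 1.1 0.9
  endloop
 endfacet
 facet normal -0.807 -0.541 0.237
  outer loop
   vertex 1.7 1.7 2.8
   vertex 1.5 2.7 4.4
   vertex 0.4 3.2 1.8
  endloop
 endfacet
 facet normal -0.461 -0.777 0.428
  outer loop
   vertex 1.7 1.7 2.8
   vertex 4.5 0.7 4.0
   vertex 1.5 2.7 4.4
  endloop
 endfacet
 facet normal -0.464 0.813 0.353
  outer loop
   vertex 2.1 4.3 1.5
   vertex 0.4 3.2 1.8
   vertex 1.5 2.7 4.4
  endloop
 endfacet
 facet normal -0.514 0.637 -0.574
  outer loop
   vertex 2.1 4.3 1.5
   vertex 2.3 3.2 0.1
   vertex 0.4 3.2 1.8
  endloop
 endfacet
 facet normal -0.373 0.703 -0.606
  outer loop
   vertex 2.1 4.3 1.5
   vertex 3.1 4.4 1.0
   vertex 2.3 3.2 0.1
  endloop
 endfacet
 facet normal 0.472 0.574 0.669
  outer loop
   vertex 3.4 3.7 2.2
   vertex 1.5 2.7 4.4
   vertex 4.5 0.7 4.0
  endloop
 endfacet
 facet normal 0.877 0.477 0.059
  outer loop
   vertex 3.4 3.7 2.2
   vertex 4.9 1.1 0.9
   vertex 3.1 4.4 1.0
  endloop
 endfacet
 facet normal 0.888 0.427 0.170
  outer loop
   vertex 3.4 3.7 2.2
   vertex 4.5 0.7 4.0
   vertex 4.9 1.1 0.9
  endloop
 endfacet
 facet normal 0.148 0.870 0.470
  outer loop
   vertex 3.4 3.7 2.2
   vertex 3.1 4.4 1.0
   vertex 2.1 4.3 1.5
  endloop
 endfacet
 facet normal 0.127 0.857 0.499
  outer loop
   vertex 3.4 3.7 2.2
   vertex 2.1 4.3 1.5
   vertex 1.5 2.7 4.4
  endloop
 endfacet
 facet normal -0.269 -0.950 -0.157
  outer loop
   vertex 2.2 1.7 1.9
   vertex 4.9 1.1 0.9
   vertex 4.5 0.7 4.0
  endloop
 endfacet
 facet normal -0.274 -0.950 -0.152
  outer loop
   vertex 2.2 1.7 1.9
   vertex 4.5 0.7 4.0
   vertex 1.7 1.7 2.8
  endloop
 endfacet
 facet normal -0.380 -0.700 -0.605
  outer loop
   vertex 2.2 1.7 1.9
   vertex 2.3 3.2 0.1
   vertex 4.9 1.1 0.9
  endloop
 endfacet
 facet normal -0.508 -0.648 -0.568
  outer loop
   vertex 2.2 1.7 1.9
   vertex 0.4 3.2 1.8
   vertex 2.3 3.2 0.1
  endloop
 endfacet
 facet normal -0.594 -0.734 -0.330
  outer loop
   vertex 2.2 1.7 1.9
   vertex 1.7 1.7 2.8
   vertex 0.4 3.2 1.8
  endloop
 endfacet
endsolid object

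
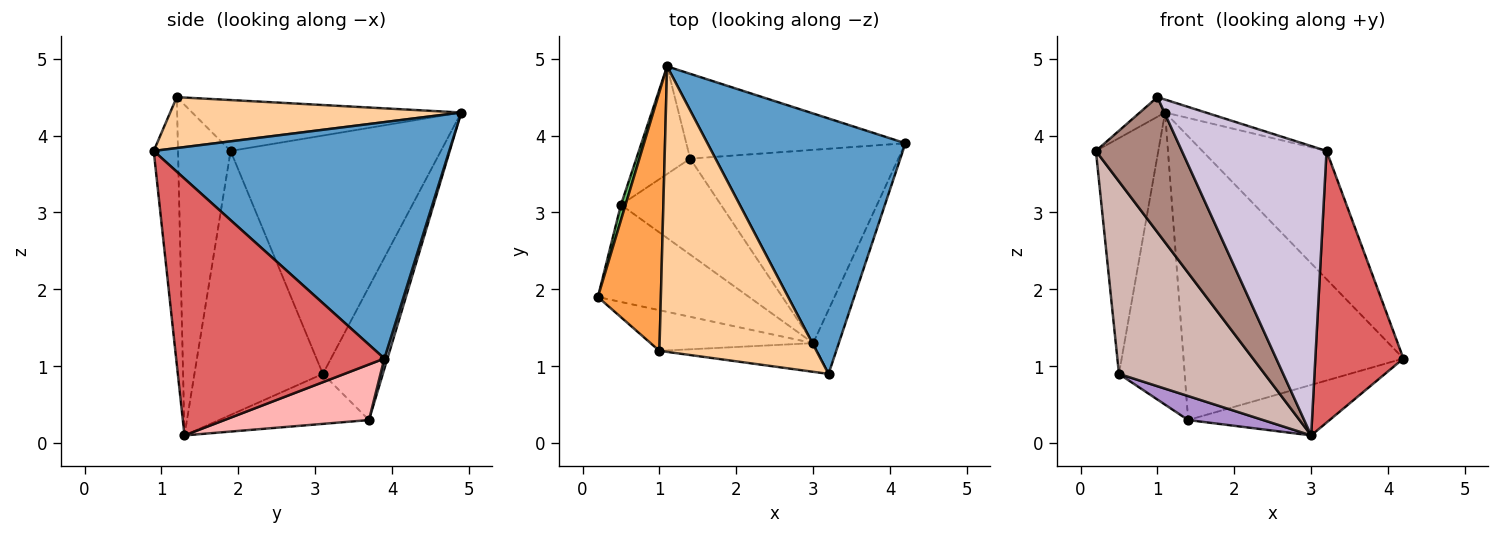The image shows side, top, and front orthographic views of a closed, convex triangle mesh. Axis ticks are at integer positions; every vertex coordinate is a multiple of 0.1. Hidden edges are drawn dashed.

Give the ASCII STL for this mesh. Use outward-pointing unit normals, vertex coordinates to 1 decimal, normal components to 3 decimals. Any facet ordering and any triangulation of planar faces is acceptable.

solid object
 facet normal 0.730 0.307 0.611
  outer loop
   vertex 3.2 0.9 3.8
   vertex 4.2 3.9 1.1
   vertex 1.1 4.9 4.3
  endloop
 endfacet
 facet normal 0.013 0.958 -0.286
  outer loop
   vertex 1.4 3.7 0.3
   vertex 1.1 4.9 4.3
   vertex 4.2 3.9 1.1
  endloop
 endfacet
 facet normal -0.628 0.059 0.776
  outer loop
   vertex 1.0 1.2 4.5
   vertex 1.1 4.9 4.3
   vertex 0.2 1.9 3.8
  endloop
 endfacet
 facet normal 0.308 0.043 0.950
  outer loop
   vertex 1.0 1.2 4.5
   vertex 3.2 0.9 3.8
   vertex 1.1 4.9 4.3
  endloop
 endfacet
 facet normal -0.959 0.284 0.019
  outer loop
   vertex 0.5 3.1 0.9
   vertex 0.2 1.9 3.8
   vertex 1.1 4.9 4.3
  endloop
 endfacet
 facet normal -0.650 0.713 -0.263
  outer loop
   vertex 0.5 3.1 0.9
   vertex 1.1 4.9 4.3
   vertex 1.4 3.7 0.3
  endloop
 endfacet
 facet normal 0.917 -0.388 -0.092
  outer loop
   vertex 3.0 1.3 0.1
   vertex 4.2 3.9 1.1
   vertex 3.2 0.9 3.8
  endloop
 endfacet
 facet normal 0.250 0.245 -0.937
  outer loop
   vertex 3.0 1.3 0.1
   vertex 1.4 3.7 0.3
   vertex 4.2 3.9 1.1
  endloop
 endfacet
 facet normal -0.436 -0.218 -0.873
  outer loop
   vertex 3.0 1.3 0.1
   vertex 0.5 3.1 0.9
   vertex 1.4 3.7 0.3
  endloop
 endfacet
 facet normal -0.165 -0.982 -0.097
  outer loop
   vertex 3.0 1.3 0.1
   vertex 3.2 0.9 3.8
   vertex 1.0 1.2 4.5
  endloop
 endfacet
 facet normal -0.505 -0.826 -0.249
  outer loop
   vertex 3.0 1.3 0.1
   vertex 1.0 1.2 4.5
   vertex 0.2 1.9 3.8
  endloop
 endfacet
 facet normal -0.618 -0.701 -0.354
  outer loop
   vertex 3.0 1.3 0.1
   vertex 0.2 1.9 3.8
   vertex 0.5 3.1 0.9
  endloop
 endfacet
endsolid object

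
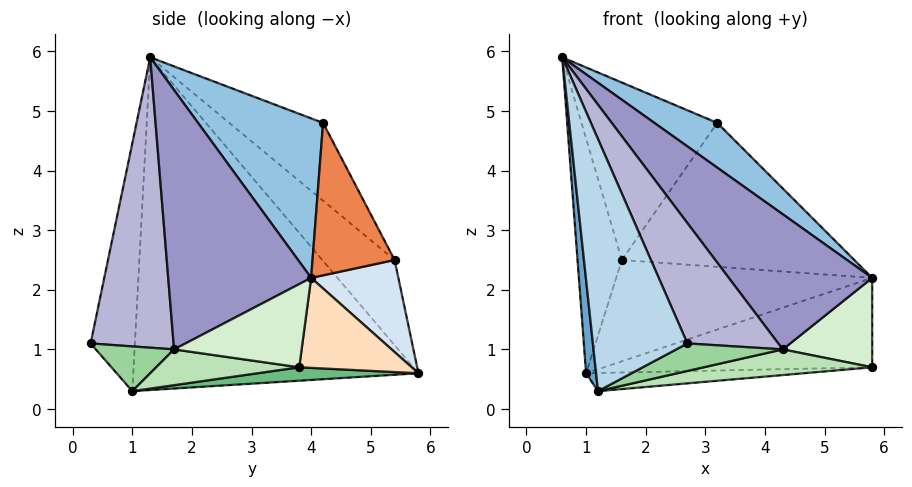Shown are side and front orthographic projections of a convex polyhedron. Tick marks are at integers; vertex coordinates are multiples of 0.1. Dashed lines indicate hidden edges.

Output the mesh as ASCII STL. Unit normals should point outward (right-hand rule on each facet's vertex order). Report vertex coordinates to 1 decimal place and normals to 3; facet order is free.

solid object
 facet normal -0.994 -0.035 -0.105
  outer loop
   vertex 1.2 1.0 0.3
   vertex 0.6 1.3 5.9
   vertex 1.0 5.8 0.6
  endloop
 endfacet
 facet normal 0.655 -0.329 0.680
  outer loop
   vertex 3.2 4.2 4.8
   vertex 0.6 1.3 5.9
   vertex 5.8 4.0 2.2
  endloop
 endfacet
 facet normal -0.424 -0.906 0.003
  outer loop
   vertex 2.7 0.3 1.1
   vertex 0.6 1.3 5.9
   vertex 1.2 1.0 0.3
  endloop
 endfacet
 facet normal 0.321 0.942 0.097
  outer loop
   vertex 1.6 5.4 2.5
   vertex 5.8 4.0 2.2
   vertex 1.0 5.8 0.6
  endloop
 endfacet
 facet normal 0.322 0.913 0.252
  outer loop
   vertex 1.6 5.4 2.5
   vertex 3.2 4.2 4.8
   vertex 5.8 4.0 2.2
  endloop
 endfacet
 facet normal -0.797 0.489 0.355
  outer loop
   vertex 1.6 5.4 2.5
   vertex 1.0 5.8 0.6
   vertex 0.6 1.3 5.9
  endloop
 endfacet
 facet normal -0.439 0.635 0.636
  outer loop
   vertex 1.6 5.4 2.5
   vertex 0.6 1.3 5.9
   vertex 3.2 4.2 4.8
  endloop
 endfacet
 facet normal 0.384 0.915 -0.122
  outer loop
   vertex 5.8 3.8 0.7
   vertex 1.0 5.8 0.6
   vertex 5.8 4.0 2.2
  endloop
 endfacet
 facet normal 0.048 0.064 -0.997
  outer loop
   vertex 5.8 3.8 0.7
   vertex 1.2 1.0 0.3
   vertex 1.0 5.8 0.6
  endloop
 endfacet
 facet normal 0.286 -0.389 -0.876
  outer loop
   vertex 4.3 1.7 1.0
   vertex 2.7 0.3 1.1
   vertex 1.2 1.0 0.3
  endloop
 endfacet
 facet normal 0.278 -0.327 -0.903
  outer loop
   vertex 4.3 1.7 1.0
   vertex 1.2 1.0 0.3
   vertex 5.8 3.8 0.7
  endloop
 endfacet
 facet normal 0.816 -0.572 0.076
  outer loop
   vertex 4.3 1.7 1.0
   vertex 5.8 3.8 0.7
   vertex 5.8 4.0 2.2
  endloop
 endfacet
 facet normal 0.638 -0.640 0.429
  outer loop
   vertex 4.3 1.7 1.0
   vertex 5.8 4.0 2.2
   vertex 0.6 1.3 5.9
  endloop
 endfacet
 facet normal 0.615 -0.674 0.409
  outer loop
   vertex 4.3 1.7 1.0
   vertex 0.6 1.3 5.9
   vertex 2.7 0.3 1.1
  endloop
 endfacet
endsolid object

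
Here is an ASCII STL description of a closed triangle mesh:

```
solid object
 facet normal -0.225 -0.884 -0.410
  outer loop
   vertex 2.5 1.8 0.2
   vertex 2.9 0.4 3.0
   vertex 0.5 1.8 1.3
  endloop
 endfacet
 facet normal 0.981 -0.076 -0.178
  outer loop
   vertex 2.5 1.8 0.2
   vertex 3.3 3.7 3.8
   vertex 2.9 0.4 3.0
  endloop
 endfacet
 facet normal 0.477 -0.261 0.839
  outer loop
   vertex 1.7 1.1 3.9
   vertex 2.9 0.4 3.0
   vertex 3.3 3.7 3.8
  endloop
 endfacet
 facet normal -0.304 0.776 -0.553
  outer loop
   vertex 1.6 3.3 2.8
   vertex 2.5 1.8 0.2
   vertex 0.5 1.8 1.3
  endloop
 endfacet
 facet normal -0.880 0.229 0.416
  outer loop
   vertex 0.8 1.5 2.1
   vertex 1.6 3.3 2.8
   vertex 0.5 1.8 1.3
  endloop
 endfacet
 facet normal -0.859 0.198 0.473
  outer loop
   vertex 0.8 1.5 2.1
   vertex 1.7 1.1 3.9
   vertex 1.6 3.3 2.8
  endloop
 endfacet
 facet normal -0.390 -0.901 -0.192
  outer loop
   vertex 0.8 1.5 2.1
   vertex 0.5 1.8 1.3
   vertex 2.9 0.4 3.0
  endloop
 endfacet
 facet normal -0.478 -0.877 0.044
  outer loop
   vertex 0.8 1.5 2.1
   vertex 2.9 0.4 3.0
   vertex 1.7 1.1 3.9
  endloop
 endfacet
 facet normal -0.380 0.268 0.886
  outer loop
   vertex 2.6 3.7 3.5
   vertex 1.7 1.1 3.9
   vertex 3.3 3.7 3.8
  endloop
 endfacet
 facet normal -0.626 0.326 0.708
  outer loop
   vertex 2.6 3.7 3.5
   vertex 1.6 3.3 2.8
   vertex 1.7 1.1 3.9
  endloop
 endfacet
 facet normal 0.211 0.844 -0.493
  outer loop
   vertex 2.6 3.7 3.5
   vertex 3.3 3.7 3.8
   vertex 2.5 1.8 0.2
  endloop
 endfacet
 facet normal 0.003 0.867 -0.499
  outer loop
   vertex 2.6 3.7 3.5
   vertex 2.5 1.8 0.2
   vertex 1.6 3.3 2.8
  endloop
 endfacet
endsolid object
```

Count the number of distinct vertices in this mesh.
8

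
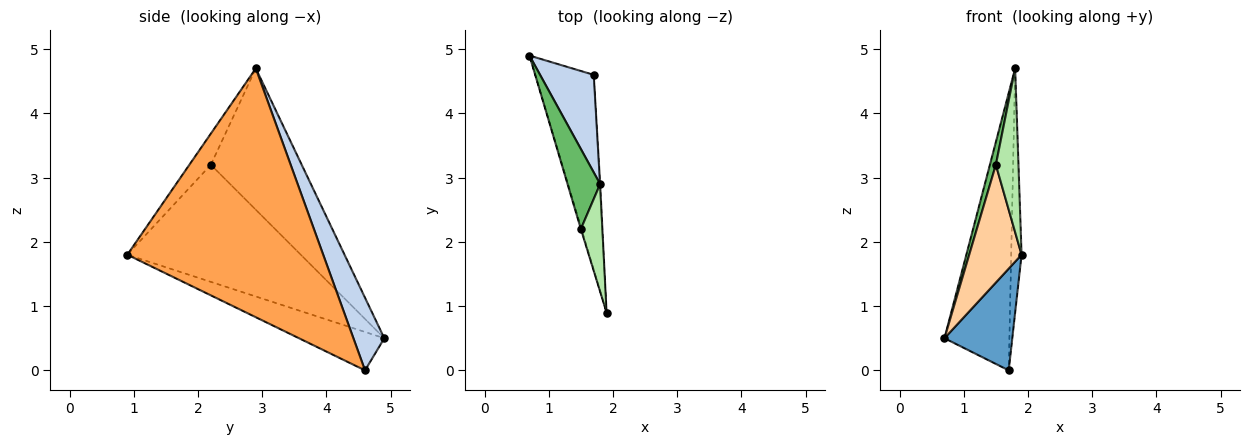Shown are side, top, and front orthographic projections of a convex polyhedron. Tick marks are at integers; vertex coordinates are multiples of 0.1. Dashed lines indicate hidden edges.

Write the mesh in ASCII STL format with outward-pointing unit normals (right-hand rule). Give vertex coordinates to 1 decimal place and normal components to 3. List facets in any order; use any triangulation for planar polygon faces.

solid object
 facet normal -0.503 -0.400 -0.766
  outer loop
   vertex 1.7 4.6 0.0
   vertex 1.9 0.9 1.8
   vertex 0.7 4.9 0.5
  endloop
 endfacet
 facet normal 0.409 0.861 0.303
  outer loop
   vertex 1.8 2.9 4.7
   vertex 1.7 4.6 0.0
   vertex 0.7 4.9 0.5
  endloop
 endfacet
 facet normal 0.999 0.053 -0.002
  outer loop
   vertex 1.8 2.9 4.7
   vertex 1.9 0.9 1.8
   vertex 1.7 4.6 0.0
  endloop
 endfacet
 facet normal -0.957 -0.289 -0.005
  outer loop
   vertex 1.5 2.2 3.2
   vertex 0.7 4.9 0.5
   vertex 1.9 0.9 1.8
  endloop
 endfacet
 facet normal -0.972 -0.064 0.224
  outer loop
   vertex 1.5 2.2 3.2
   vertex 1.8 2.9 4.7
   vertex 0.7 4.9 0.5
  endloop
 endfacet
 facet normal -0.622 -0.654 0.430
  outer loop
   vertex 1.5 2.2 3.2
   vertex 1.9 0.9 1.8
   vertex 1.8 2.9 4.7
  endloop
 endfacet
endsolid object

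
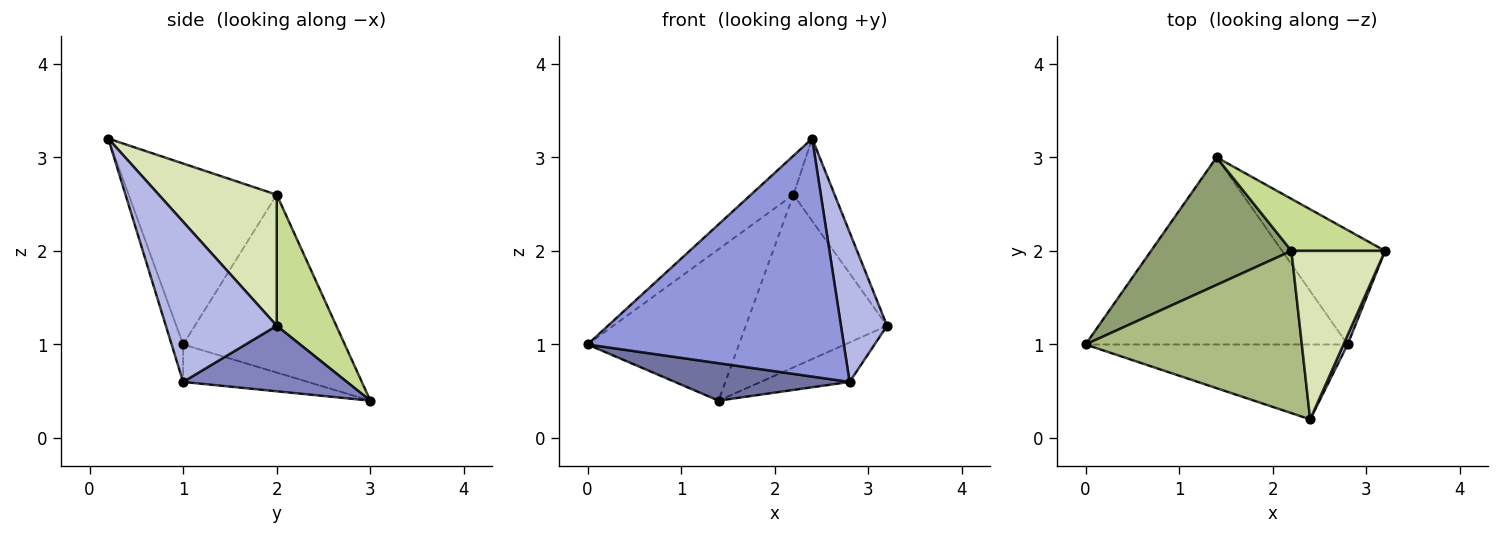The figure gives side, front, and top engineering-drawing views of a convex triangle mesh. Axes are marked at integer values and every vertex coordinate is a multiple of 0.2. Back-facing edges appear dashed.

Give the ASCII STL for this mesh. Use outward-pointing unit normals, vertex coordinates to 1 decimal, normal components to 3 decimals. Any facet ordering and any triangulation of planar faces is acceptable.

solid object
 facet normal -0.139 -0.194 -0.971
  outer loop
   vertex 2.8 1.0 0.6
   vertex 0.0 1.0 1.0
   vertex 1.4 3.0 0.4
  endloop
 endfacet
 facet normal 0.515 0.280 -0.810
  outer loop
   vertex 2.8 1.0 0.6
   vertex 1.4 3.0 0.4
   vertex 3.2 2.0 1.2
  endloop
 endfacet
 facet normal -0.043 -0.953 -0.300
  outer loop
   vertex 2.8 1.0 0.6
   vertex 2.4 0.2 3.2
   vertex 0.0 1.0 1.0
  endloop
 endfacet
 facet normal 0.923 -0.384 0.024
  outer loop
   vertex 2.8 1.0 0.6
   vertex 3.2 2.0 1.2
   vertex 2.4 0.2 3.2
  endloop
 endfacet
 facet normal -0.632 0.592 0.499
  outer loop
   vertex 2.2 2.0 2.6
   vertex 1.4 3.0 0.4
   vertex 0.0 1.0 1.0
  endloop
 endfacet
 facet normal -0.631 0.181 0.754
  outer loop
   vertex 2.2 2.0 2.6
   vertex 0.0 1.0 1.0
   vertex 2.4 0.2 3.2
  endloop
 endfacet
 facet normal 0.374 0.888 0.267
  outer loop
   vertex 2.2 2.0 2.6
   vertex 3.2 2.0 1.2
   vertex 1.4 3.0 0.4
  endloop
 endfacet
 facet normal 0.783 0.273 0.559
  outer loop
   vertex 2.2 2.0 2.6
   vertex 2.4 0.2 3.2
   vertex 3.2 2.0 1.2
  endloop
 endfacet
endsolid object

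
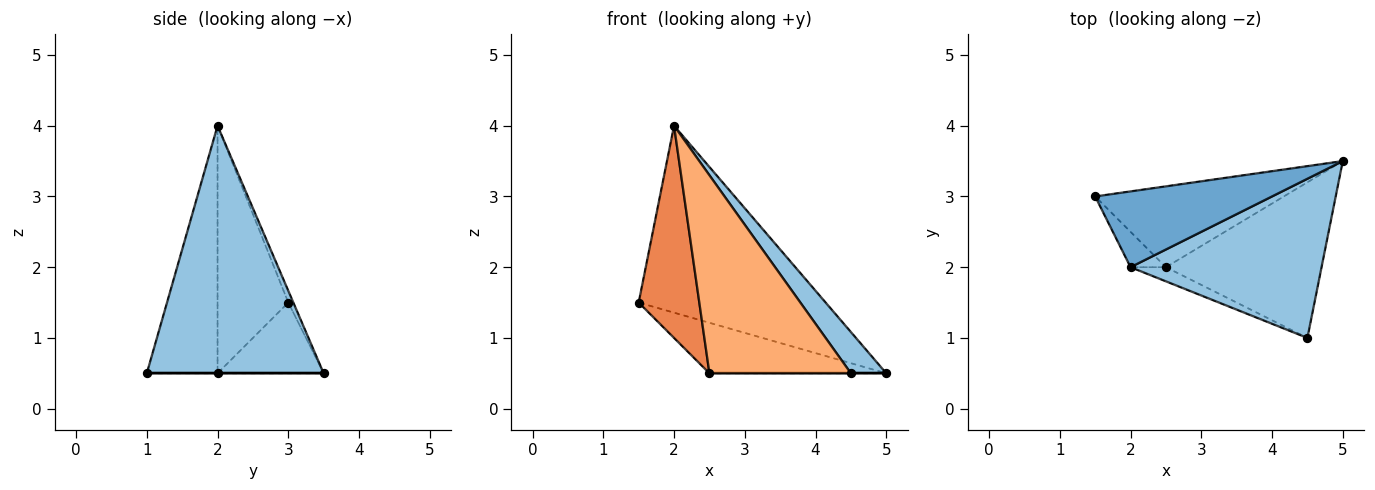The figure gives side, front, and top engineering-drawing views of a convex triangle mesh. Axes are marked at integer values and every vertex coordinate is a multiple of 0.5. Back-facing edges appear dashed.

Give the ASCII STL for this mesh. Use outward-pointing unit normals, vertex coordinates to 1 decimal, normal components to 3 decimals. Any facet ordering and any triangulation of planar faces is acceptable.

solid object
 facet normal -0.025 0.926 0.376
  outer loop
   vertex 2.0 2.0 4.0
   vertex 5.0 3.5 0.5
   vertex 1.5 3.0 1.5
  endloop
 endfacet
 facet normal 0.782 -0.156 0.603
  outer loop
   vertex 2.0 2.0 4.0
   vertex 4.5 1.0 0.5
   vertex 5.0 3.5 0.5
  endloop
 endfacet
 facet normal -0.303 0.505 -0.808
  outer loop
   vertex 2.5 2.0 0.5
   vertex 1.5 3.0 1.5
   vertex 5.0 3.5 0.5
  endloop
 endfacet
 facet normal 0.000 0.000 -1.000
  outer loop
   vertex 2.5 2.0 0.5
   vertex 5.0 3.5 0.5
   vertex 4.5 1.0 0.5
  endloop
 endfacet
 facet normal -0.755 -0.647 -0.108
  outer loop
   vertex 2.5 2.0 0.5
   vertex 2.0 2.0 4.0
   vertex 1.5 3.0 1.5
  endloop
 endfacet
 facet normal -0.446 -0.893 -0.064
  outer loop
   vertex 2.5 2.0 0.5
   vertex 4.5 1.0 0.5
   vertex 2.0 2.0 4.0
  endloop
 endfacet
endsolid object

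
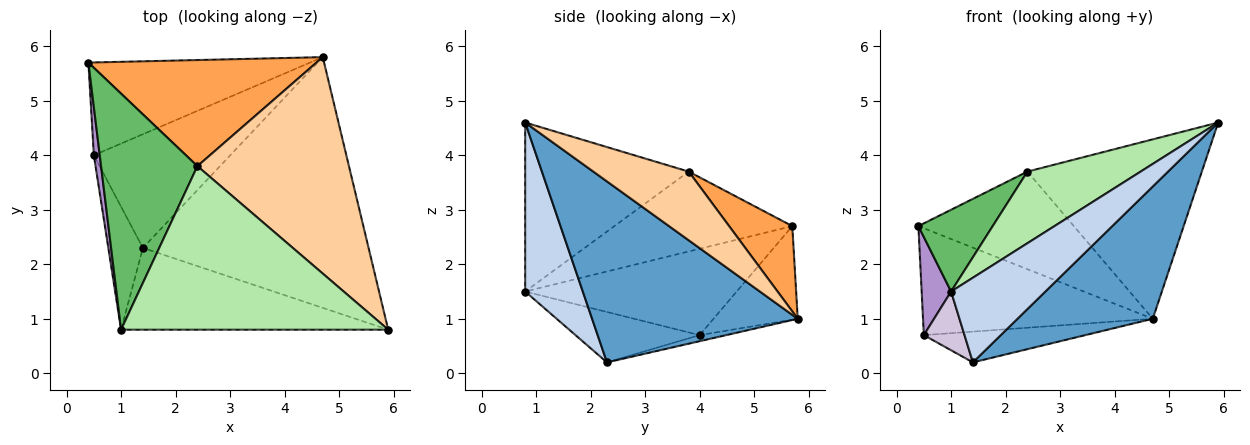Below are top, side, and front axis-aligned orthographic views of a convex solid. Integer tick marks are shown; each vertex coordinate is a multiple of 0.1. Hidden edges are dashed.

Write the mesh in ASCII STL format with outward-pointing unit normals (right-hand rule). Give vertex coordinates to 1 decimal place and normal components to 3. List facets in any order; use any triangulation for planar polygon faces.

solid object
 facet normal 0.579 -0.381 -0.721
  outer loop
   vertex 1.4 2.3 0.2
   vertex 4.7 5.8 1.0
   vertex 5.9 0.8 4.6
  endloop
 endfacet
 facet normal 0.402 -0.658 -0.636
  outer loop
   vertex 1.0 0.8 1.5
   vertex 1.4 2.3 0.2
   vertex 5.9 0.8 4.6
  endloop
 endfacet
 facet normal 0.265 0.653 0.710
  outer loop
   vertex 2.4 3.8 3.7
   vertex 4.7 5.8 1.0
   vertex 0.4 5.7 2.7
  endloop
 endfacet
 facet normal 0.329 0.602 0.727
  outer loop
   vertex 2.4 3.8 3.7
   vertex 5.9 0.8 4.6
   vertex 4.7 5.8 1.0
  endloop
 endfacet
 facet normal -0.617 -0.258 0.744
  outer loop
   vertex 2.4 3.8 3.7
   vertex 0.4 5.7 2.7
   vertex 1.0 0.8 1.5
  endloop
 endfacet
 facet normal -0.501 -0.347 0.793
  outer loop
   vertex 2.4 3.8 3.7
   vertex 1.0 0.8 1.5
   vertex 5.9 0.8 4.6
  endloop
 endfacet
 facet normal -0.267 0.728 -0.632
  outer loop
   vertex 0.5 4.0 0.7
   vertex 0.4 5.7 2.7
   vertex 4.7 5.8 1.0
  endloop
 endfacet
 facet normal -0.043 0.261 -0.964
  outer loop
   vertex 0.5 4.0 0.7
   vertex 4.7 5.8 1.0
   vertex 1.4 2.3 0.2
  endloop
 endfacet
 facet normal -0.988 -0.138 0.067
  outer loop
   vertex 0.5 4.0 0.7
   vertex 1.0 0.8 1.5
   vertex 0.4 5.7 2.7
  endloop
 endfacet
 facet normal -0.796 -0.261 -0.546
  outer loop
   vertex 0.5 4.0 0.7
   vertex 1.4 2.3 0.2
   vertex 1.0 0.8 1.5
  endloop
 endfacet
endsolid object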